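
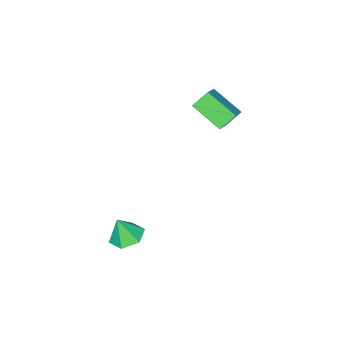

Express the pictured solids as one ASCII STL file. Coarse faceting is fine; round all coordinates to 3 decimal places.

solid 
facet normal -0.732 -0.372 -0.571
outer loop
vertex -3.213 2.089 2.585
vertex -3.776 2.35 3.136
vertex -3.307 3.311 1.91
endloop
endfacet
facet normal 0.678 -0.315 -0.664
outer loop
vertex -2.444 3.75 2.584
vertex -3.213 2.089 2.585
vertex -3.307 3.311 1.91
endloop
endfacet
facet normal -0.732 -0.372 -0.571
outer loop
vertex -3.307 3.311 1.91
vertex -3.776 2.35 3.136
vertex -3.87 3.572 2.461
endloop
endfacet
facet normal -0.067 0.873 -0.483
outer loop
vertex -3.87 3.572 2.461
vertex -2.444 3.75 2.584
vertex -3.307 3.311 1.91
endloop
endfacet
facet normal 0.067 -0.873 0.483
outer loop
vertex -3.213 2.089 2.585
vertex -2.913 2.789 3.81
vertex -3.776 2.35 3.136
endloop
endfacet
facet normal 0.678 -0.315 -0.664
outer loop
vertex -2.35 2.528 3.259
vertex -3.213 2.089 2.585
vertex -2.444 3.75 2.584
endloop
endfacet
facet normal 0.067 -0.873 0.483
outer loop
vertex -2.35 2.528 3.259
vertex -2.913 2.789 3.81
vertex -3.213 2.089 2.585
endloop
endfacet
facet normal -0.678 0.315 0.664
outer loop
vertex -3.776 2.35 3.136
vertex -2.913 2.789 3.81
vertex -3.87 3.572 2.461
endloop
endfacet
facet normal -0.067 0.873 -0.483
outer loop
vertex -3.007 4.011 3.135
vertex -2.444 3.75 2.584
vertex -3.87 3.572 2.461
endloop
endfacet
facet normal -0.678 0.315 0.664
outer loop
vertex -3.87 3.572 2.461
vertex -2.913 2.789 3.81
vertex -3.007 4.011 3.135
endloop
endfacet
facet normal 0.732 0.372 0.571
outer loop
vertex -3.007 4.011 3.135
vertex -2.35 2.528 3.259
vertex -2.444 3.75 2.584
endloop
endfacet
facet normal 0.732 0.372 0.571
outer loop
vertex -2.913 2.789 3.81
vertex -2.35 2.528 3.259
vertex -3.007 4.011 3.135
endloop
endfacet
facet normal -0.215 0.247 -0.945
outer loop
vertex 1.706 2.731 -2.02
vertex 1.079 2.427 -1.957
vertex 1.157 3.104 -1.798
endloop
endfacet
facet normal 0.610 0.573 0.547
outer loop
vertex 1.706 2.731 -2.02
vertex 1.157 3.104 -1.798
vertex 1.301 2.173 -0.983
endloop
endfacet
facet normal -0.216 0.247 -0.945
outer loop
vertex 1.157 3.104 -1.798
vertex 1.079 2.427 -1.957
vertex 0.53 2.8 -1.734
endloop
endfacet
facet normal -0.225 0.622 0.750
outer loop
vertex 1.157 3.104 -1.798
vertex 0.53 2.8 -1.734
vertex 1.301 2.173 -0.983
endloop
endfacet
facet normal -0.216 0.246 -0.945
outer loop
vertex 0.53 2.8 -1.734
vertex 1.079 2.427 -1.957
vertex 0.452 2.122 -1.893
endloop
endfacet
facet normal -0.727 -0.076 0.682
outer loop
vertex 0.53 2.8 -1.734
vertex 0.452 2.122 -1.893
vertex 1.301 2.173 -0.983
endloop
endfacet
facet normal -0.216 0.245 -0.945
outer loop
vertex 0.452 2.122 -1.893
vertex 1.079 2.427 -1.957
vertex 1.001 1.749 -2.115
endloop
endfacet
facet normal -0.392 -0.822 0.412
outer loop
vertex 0.452 2.122 -1.893
vertex 1.001 1.749 -2.115
vertex 1.301 2.173 -0.983
endloop
endfacet
facet normal -0.216 0.245 -0.945
outer loop
vertex 1.001 1.749 -2.115
vertex 1.079 2.427 -1.957
vertex 1.628 2.054 -2.179
endloop
endfacet
facet normal 0.445 -0.871 0.208
outer loop
vertex 1.001 1.749 -2.115
vertex 1.628 2.054 -2.179
vertex 1.301 2.173 -0.983
endloop
endfacet
facet normal -0.215 0.247 -0.945
outer loop
vertex 1.628 2.054 -2.179
vertex 1.079 2.427 -1.957
vertex 1.706 2.731 -2.02
endloop
endfacet
facet normal 0.945 -0.174 0.276
outer loop
vertex 1.628 2.054 -2.179
vertex 1.706 2.731 -2.02
vertex 1.301 2.173 -0.983
endloop
endfacet

endsolid


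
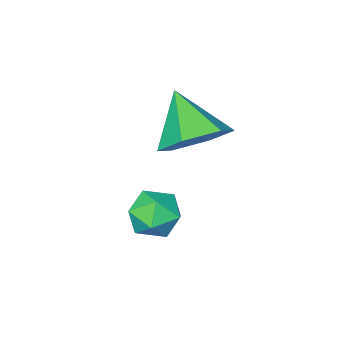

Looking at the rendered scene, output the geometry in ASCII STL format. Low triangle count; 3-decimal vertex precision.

solid 
facet normal 0.102 0.716 -0.691
outer loop
vertex 1.321 4.269 3.95
vertex 0.62 3.858 3.421
vertex 0.397 4.53 4.084
endloop
endfacet
facet normal 0.203 0.228 0.952
outer loop
vertex 1.321 4.269 3.95
vertex 0.397 4.53 4.084
vertex 0.46 2.742 4.499
endloop
endfacet
facet normal 0.103 0.716 -0.691
outer loop
vertex 0.397 4.53 4.084
vertex 0.62 3.858 3.421
vertex -0.305 4.119 3.554
endloop
endfacet
facet normal -0.650 0.150 0.745
outer loop
vertex 0.397 4.53 4.084
vertex -0.305 4.119 3.554
vertex 0.46 2.742 4.499
endloop
endfacet
facet normal 0.102 0.715 -0.691
outer loop
vertex -0.305 4.119 3.554
vertex 0.62 3.858 3.421
vertex -0.082 3.447 2.892
endloop
endfacet
facet normal -0.901 -0.418 0.121
outer loop
vertex -0.305 4.119 3.554
vertex -0.082 3.447 2.892
vertex 0.46 2.742 4.499
endloop
endfacet
facet normal 0.102 0.716 -0.691
outer loop
vertex -0.082 3.447 2.892
vertex 0.62 3.858 3.421
vertex 0.843 3.186 2.758
endloop
endfacet
facet normal -0.299 -0.907 -0.297
outer loop
vertex -0.082 3.447 2.892
vertex 0.843 3.186 2.758
vertex 0.46 2.742 4.499
endloop
endfacet
facet normal 0.102 0.716 -0.691
outer loop
vertex 0.843 3.186 2.758
vertex 0.62 3.858 3.421
vertex 1.544 3.597 3.287
endloop
endfacet
facet normal 0.553 -0.828 -0.090
outer loop
vertex 0.843 3.186 2.758
vertex 1.544 3.597 3.287
vertex 0.46 2.742 4.499
endloop
endfacet
facet normal 0.102 0.716 -0.691
outer loop
vertex 1.544 3.597 3.287
vertex 0.62 3.858 3.421
vertex 1.321 4.269 3.95
endloop
endfacet
facet normal 0.804 -0.261 0.535
outer loop
vertex 1.544 3.597 3.287
vertex 1.321 4.269 3.95
vertex 0.46 2.742 4.499
endloop
endfacet
facet normal -0.863 0.469 0.189
outer loop
vertex 1.099 3.916 0.923
vertex 1.178 3.765 1.66
vertex 1.463 4.405 1.372
endloop
endfacet
facet normal -0.539 0.751 -0.381
outer loop
vertex 1.099 3.916 0.923
vertex 1.463 4.405 1.372
vertex 1.734 4.25 0.682
endloop
endfacet
facet normal -0.450 0.233 -0.862
outer loop
vertex 1.099 3.916 0.923
vertex 1.734 4.25 0.682
vertex 1.617 3.515 0.544
endloop
endfacet
facet normal -0.718 -0.369 -0.591
outer loop
vertex 1.099 3.916 0.923
vertex 1.617 3.515 0.544
vertex 1.273 3.215 1.149
endloop
endfacet
facet normal -0.973 -0.223 0.059
outer loop
vertex 1.099 3.916 0.923
vertex 1.273 3.215 1.149
vertex 1.178 3.765 1.66
endloop
endfacet
facet normal 0.107 0.978 -0.178
outer loop
vertex 1.734 4.25 0.682
vertex 1.463 4.405 1.372
vertex 2.207 4.305 1.271
endloop
endfacet
facet normal -0.417 0.521 0.745
outer loop
vertex 1.463 4.405 1.372
vertex 1.178 3.765 1.66
vertex 1.863 4.005 1.876
endloop
endfacet
facet normal -0.596 -0.599 0.534
outer loop
vertex 1.178 3.765 1.66
vertex 1.273 3.215 1.149
vertex 1.746 3.27 1.738
endloop
endfacet
facet normal -0.183 -0.836 -0.518
outer loop
vertex 1.273 3.215 1.149
vertex 1.617 3.515 0.544
vertex 2.017 3.115 1.048
endloop
endfacet
facet normal 0.253 0.139 -0.957
outer loop
vertex 1.617 3.515 0.544
vertex 1.734 4.25 0.682
vertex 2.302 3.755 0.76
endloop
endfacet
facet normal 0.718 0.369 0.591
outer loop
vertex 2.381 3.604 1.497
vertex 2.207 4.305 1.271
vertex 1.863 4.005 1.876
endloop
endfacet
facet normal 0.450 -0.233 0.862
outer loop
vertex 2.381 3.604 1.497
vertex 1.863 4.005 1.876
vertex 1.746 3.27 1.738
endloop
endfacet
facet normal 0.539 -0.751 0.381
outer loop
vertex 2.381 3.604 1.497
vertex 1.746 3.27 1.738
vertex 2.017 3.115 1.048
endloop
endfacet
facet normal 0.863 -0.469 -0.189
outer loop
vertex 2.381 3.604 1.497
vertex 2.017 3.115 1.048
vertex 2.302 3.755 0.76
endloop
endfacet
facet normal 0.973 0.223 -0.059
outer loop
vertex 2.381 3.604 1.497
vertex 2.302 3.755 0.76
vertex 2.207 4.305 1.271
endloop
endfacet
facet normal 0.183 0.836 0.518
outer loop
vertex 1.863 4.005 1.876
vertex 2.207 4.305 1.271
vertex 1.463 4.405 1.372
endloop
endfacet
facet normal -0.253 -0.139 0.957
outer loop
vertex 1.746 3.27 1.738
vertex 1.863 4.005 1.876
vertex 1.178 3.765 1.66
endloop
endfacet
facet normal -0.107 -0.978 0.178
outer loop
vertex 2.017 3.115 1.048
vertex 1.746 3.27 1.738
vertex 1.273 3.215 1.149
endloop
endfacet
facet normal 0.417 -0.521 -0.745
outer loop
vertex 2.302 3.755 0.76
vertex 2.017 3.115 1.048
vertex 1.617 3.515 0.544
endloop
endfacet
facet normal 0.596 0.599 -0.534
outer loop
vertex 2.207 4.305 1.271
vertex 2.302 3.755 0.76
vertex 1.734 4.25 0.682
endloop
endfacet

endsolid


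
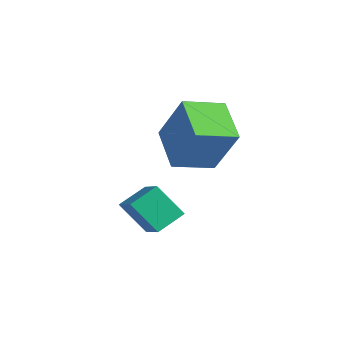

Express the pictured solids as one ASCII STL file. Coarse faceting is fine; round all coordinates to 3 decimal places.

solid 
facet normal -0.503 -0.099 -0.859
outer loop
vertex 0.229 1.026 2.964
vertex 0.577 2.593 2.58
vertex 1.797 0.47 2.11
endloop
endfacet
facet normal -0.210 -0.950 0.232
outer loop
vertex 2.903 0.687 4.0
vertex 0.229 1.026 2.964
vertex 1.797 0.47 2.11
endloop
endfacet
facet normal -0.502 -0.098 -0.859
outer loop
vertex 1.797 0.47 2.11
vertex 0.577 2.593 2.58
vertex 2.145 2.036 1.727
endloop
endfacet
facet normal 0.838 -0.298 -0.456
outer loop
vertex 2.145 2.036 1.727
vertex 2.903 0.687 4.0
vertex 1.797 0.47 2.11
endloop
endfacet
facet normal -0.838 0.298 0.456
outer loop
vertex 0.229 1.026 2.964
vertex 1.683 2.81 4.47
vertex 0.577 2.593 2.58
endloop
endfacet
facet normal -0.211 -0.949 0.233
outer loop
vertex 1.335 1.244 4.853
vertex 0.229 1.026 2.964
vertex 2.903 0.687 4.0
endloop
endfacet
facet normal -0.838 0.298 0.456
outer loop
vertex 1.335 1.244 4.853
vertex 1.683 2.81 4.47
vertex 0.229 1.026 2.964
endloop
endfacet
facet normal 0.211 0.949 -0.232
outer loop
vertex 0.577 2.593 2.58
vertex 1.683 2.81 4.47
vertex 2.145 2.036 1.727
endloop
endfacet
facet normal 0.838 -0.298 -0.456
outer loop
vertex 3.251 2.254 3.616
vertex 2.903 0.687 4.0
vertex 2.145 2.036 1.727
endloop
endfacet
facet normal 0.210 0.950 -0.233
outer loop
vertex 2.145 2.036 1.727
vertex 1.683 2.81 4.47
vertex 3.251 2.254 3.616
endloop
endfacet
facet normal 0.502 0.099 0.859
outer loop
vertex 3.251 2.254 3.616
vertex 1.335 1.244 4.853
vertex 2.903 0.687 4.0
endloop
endfacet
facet normal 0.503 0.098 0.859
outer loop
vertex 1.683 2.81 4.47
vertex 1.335 1.244 4.853
vertex 3.251 2.254 3.616
endloop
endfacet
facet normal -0.523 -0.381 0.762
outer loop
vertex 2.075 -0.31 1.514
vertex 0.856 0.032 0.848
vertex 2.069 -1.391 0.97
endloop
endfacet
facet normal 0.852 -0.239 0.466
outer loop
vertex 2.864 -0.812 -0.188
vertex 2.075 -0.31 1.514
vertex 2.069 -1.391 0.97
endloop
endfacet
facet normal -0.523 -0.380 0.763
outer loop
vertex 2.069 -1.391 0.97
vertex 0.856 0.032 0.848
vertex 0.85 -1.049 0.305
endloop
endfacet
facet normal -0.005 -0.893 -0.450
outer loop
vertex 0.85 -1.049 0.305
vertex 2.864 -0.812 -0.188
vertex 2.069 -1.391 0.97
endloop
endfacet
facet normal 0.005 0.893 0.450
outer loop
vertex 2.075 -0.31 1.514
vertex 1.651 0.611 -0.31
vertex 0.856 0.032 0.848
endloop
endfacet
facet normal 0.852 -0.239 0.465
outer loop
vertex 2.87 0.269 0.355
vertex 2.075 -0.31 1.514
vertex 2.864 -0.812 -0.188
endloop
endfacet
facet normal 0.005 0.893 0.450
outer loop
vertex 2.87 0.269 0.355
vertex 1.651 0.611 -0.31
vertex 2.075 -0.31 1.514
endloop
endfacet
facet normal -0.852 0.239 -0.466
outer loop
vertex 0.856 0.032 0.848
vertex 1.651 0.611 -0.31
vertex 0.85 -1.049 0.305
endloop
endfacet
facet normal -0.005 -0.893 -0.450
outer loop
vertex 1.645 -0.47 -0.854
vertex 2.864 -0.812 -0.188
vertex 0.85 -1.049 0.305
endloop
endfacet
facet normal -0.852 0.239 -0.465
outer loop
vertex 0.85 -1.049 0.305
vertex 1.651 0.611 -0.31
vertex 1.645 -0.47 -0.854
endloop
endfacet
facet normal 0.523 0.380 -0.763
outer loop
vertex 1.645 -0.47 -0.854
vertex 2.87 0.269 0.355
vertex 2.864 -0.812 -0.188
endloop
endfacet
facet normal 0.523 0.381 -0.763
outer loop
vertex 1.651 0.611 -0.31
vertex 2.87 0.269 0.355
vertex 1.645 -0.47 -0.854
endloop
endfacet

endsolid


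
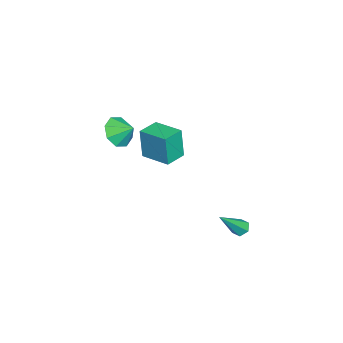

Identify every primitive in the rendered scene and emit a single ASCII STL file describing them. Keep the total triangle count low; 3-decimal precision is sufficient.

solid 
facet normal -0.891 0.454 -0.019
outer loop
vertex -0.812 -0.466 3.432
vertex -0.092 0.953 3.605
vertex -0.699 -0.316 1.733
endloop
endfacet
facet normal -0.451 -0.886 -0.108
outer loop
vertex 0.352 -0.853 1.755
vertex -0.812 -0.466 3.432
vertex -0.699 -0.316 1.733
endloop
endfacet
facet normal -0.891 0.455 -0.019
outer loop
vertex -0.699 -0.316 1.733
vertex -0.092 0.953 3.605
vertex 0.021 1.102 1.905
endloop
endfacet
facet normal 0.065 0.087 -0.994
outer loop
vertex 0.021 1.102 1.905
vertex 0.352 -0.853 1.755
vertex -0.699 -0.316 1.733
endloop
endfacet
facet normal -0.066 -0.088 0.994
outer loop
vertex -0.812 -0.466 3.432
vertex 0.959 0.416 3.627
vertex -0.092 0.953 3.605
endloop
endfacet
facet normal -0.450 -0.887 -0.108
outer loop
vertex 0.239 -1.002 3.455
vertex -0.812 -0.466 3.432
vertex 0.352 -0.853 1.755
endloop
endfacet
facet normal -0.066 -0.087 0.994
outer loop
vertex 0.239 -1.002 3.455
vertex 0.959 0.416 3.627
vertex -0.812 -0.466 3.432
endloop
endfacet
facet normal 0.451 0.886 0.108
outer loop
vertex -0.092 0.953 3.605
vertex 0.959 0.416 3.627
vertex 0.021 1.102 1.905
endloop
endfacet
facet normal 0.066 0.088 -0.994
outer loop
vertex 1.072 0.566 1.928
vertex 0.352 -0.853 1.755
vertex 0.021 1.102 1.905
endloop
endfacet
facet normal 0.450 0.887 0.108
outer loop
vertex 0.021 1.102 1.905
vertex 0.959 0.416 3.627
vertex 1.072 0.566 1.928
endloop
endfacet
facet normal 0.891 -0.454 0.019
outer loop
vertex 1.072 0.566 1.928
vertex 0.239 -1.002 3.455
vertex 0.352 -0.853 1.755
endloop
endfacet
facet normal 0.891 -0.454 0.019
outer loop
vertex 0.959 0.416 3.627
vertex 0.239 -1.002 3.455
vertex 1.072 0.566 1.928
endloop
endfacet
facet normal -0.516 0.416 -0.749
outer loop
vertex 2.833 4.428 -1.212
vertex 2.409 4.372 -0.951
vertex 2.679 4.791 -0.904
endloop
endfacet
facet normal 0.891 0.446 -0.080
outer loop
vertex 2.833 4.428 -1.212
vertex 2.679 4.791 -0.904
vertex 3.431 3.548 0.531
endloop
endfacet
facet normal -0.517 0.417 -0.748
outer loop
vertex 2.679 4.791 -0.904
vertex 2.409 4.372 -0.951
vertex 2.256 4.735 -0.643
endloop
endfacet
facet normal 0.241 0.793 0.560
outer loop
vertex 2.679 4.791 -0.904
vertex 2.256 4.735 -0.643
vertex 3.431 3.548 0.531
endloop
endfacet
facet normal -0.514 0.418 -0.749
outer loop
vertex 2.256 4.735 -0.643
vertex 2.409 4.372 -0.951
vertex 1.986 4.317 -0.691
endloop
endfacet
facet normal -0.541 0.257 0.801
outer loop
vertex 2.256 4.735 -0.643
vertex 1.986 4.317 -0.691
vertex 3.431 3.548 0.531
endloop
endfacet
facet normal -0.515 0.416 -0.750
outer loop
vertex 1.986 4.317 -0.691
vertex 2.409 4.372 -0.951
vertex 2.14 3.954 -0.998
endloop
endfacet
facet normal -0.671 -0.624 0.401
outer loop
vertex 1.986 4.317 -0.691
vertex 2.14 3.954 -0.998
vertex 3.431 3.548 0.531
endloop
endfacet
facet normal -0.517 0.417 -0.748
outer loop
vertex 2.14 3.954 -0.998
vertex 2.409 4.372 -0.951
vertex 2.563 4.01 -1.259
endloop
endfacet
facet normal -0.020 -0.970 -0.241
outer loop
vertex 2.14 3.954 -0.998
vertex 2.563 4.01 -1.259
vertex 3.431 3.548 0.531
endloop
endfacet
facet normal -0.516 0.417 -0.748
outer loop
vertex 2.563 4.01 -1.259
vertex 2.409 4.372 -0.951
vertex 2.833 4.428 -1.212
endloop
endfacet
facet normal 0.760 -0.437 -0.481
outer loop
vertex 2.563 4.01 -1.259
vertex 2.833 4.428 -1.212
vertex 3.431 3.548 0.531
endloop
endfacet
facet normal -0.235 -0.785 -0.573
outer loop
vertex -1.125 -2.554 1.029
vertex -1.965 -2.636 1.486
vertex -1.658 -2.162 0.71
endloop
endfacet
facet normal 0.647 0.744 -0.166
outer loop
vertex -1.125 -2.554 1.029
vertex -1.658 -2.162 0.71
vertex -1.715 -1.804 2.094
endloop
endfacet
facet normal -0.235 -0.785 -0.573
outer loop
vertex -1.658 -2.162 0.71
vertex -1.965 -2.636 1.486
vertex -2.371 -2.048 0.846
endloop
endfacet
facet normal 0.107 0.964 -0.245
outer loop
vertex -1.658 -2.162 0.71
vertex -2.371 -2.048 0.846
vertex -1.715 -1.804 2.094
endloop
endfacet
facet normal -0.235 -0.785 -0.572
outer loop
vertex -2.371 -2.048 0.846
vertex -1.965 -2.636 1.486
vertex -2.846 -2.278 1.357
endloop
endfacet
facet normal -0.405 0.914 0.034
outer loop
vertex -2.371 -2.048 0.846
vertex -2.846 -2.278 1.357
vertex -1.715 -1.804 2.094
endloop
endfacet
facet normal -0.235 -0.785 -0.573
outer loop
vertex -2.846 -2.278 1.357
vertex -1.965 -2.636 1.486
vertex -2.804 -2.719 1.944
endloop
endfacet
facet normal -0.593 0.623 0.510
outer loop
vertex -2.846 -2.278 1.357
vertex -2.804 -2.719 1.944
vertex -1.715 -1.804 2.094
endloop
endfacet
facet normal -0.235 -0.785 -0.573
outer loop
vertex -2.804 -2.719 1.944
vertex -1.965 -2.636 1.486
vertex -2.271 -3.111 2.263
endloop
endfacet
facet normal -0.345 0.263 0.901
outer loop
vertex -2.804 -2.719 1.944
vertex -2.271 -3.111 2.263
vertex -1.715 -1.804 2.094
endloop
endfacet
facet normal -0.236 -0.785 -0.573
outer loop
vertex -2.271 -3.111 2.263
vertex -1.965 -2.636 1.486
vertex -1.558 -3.225 2.126
endloop
endfacet
facet normal 0.195 0.044 0.980
outer loop
vertex -2.271 -3.111 2.263
vertex -1.558 -3.225 2.126
vertex -1.715 -1.804 2.094
endloop
endfacet
facet normal -0.235 -0.785 -0.573
outer loop
vertex -1.558 -3.225 2.126
vertex -1.965 -2.636 1.486
vertex -1.083 -2.994 1.615
endloop
endfacet
facet normal 0.708 0.094 0.700
outer loop
vertex -1.558 -3.225 2.126
vertex -1.083 -2.994 1.615
vertex -1.715 -1.804 2.094
endloop
endfacet
facet normal -0.235 -0.785 -0.573
outer loop
vertex -1.083 -2.994 1.615
vertex -1.965 -2.636 1.486
vertex -1.125 -2.554 1.029
endloop
endfacet
facet normal 0.895 0.385 0.225
outer loop
vertex -1.083 -2.994 1.615
vertex -1.125 -2.554 1.029
vertex -1.715 -1.804 2.094
endloop
endfacet

endsolid


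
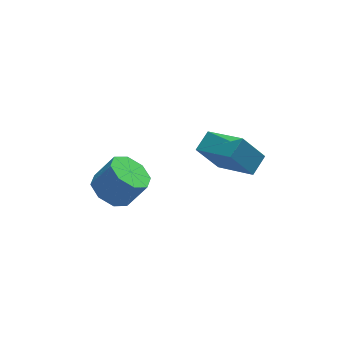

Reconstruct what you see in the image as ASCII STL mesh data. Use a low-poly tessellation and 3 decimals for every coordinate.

solid 
facet normal -0.568 0.079 -0.819
outer loop
vertex -0.813 0.743 -5.207
vertex -1.674 0.78 -4.607
vertex -1.01 1.493 -4.998
endloop
endfacet
facet normal 0.786 0.349 -0.510
outer loop
vertex -0.813 0.743 -5.207
vertex -1.01 1.493 -4.998
vertex 0.055 0.622 -3.953
endloop
endfacet
facet normal 0.786 0.349 -0.510
outer loop
vertex 0.055 0.622 -3.953
vertex -1.01 1.493 -4.998
vertex -0.142 1.372 -3.744
endloop
endfacet
facet normal 0.568 -0.079 0.819
outer loop
vertex 0.055 0.622 -3.953
vertex -0.142 1.372 -3.744
vertex -0.806 0.66 -3.353
endloop
endfacet
facet normal -0.568 0.079 -0.820
outer loop
vertex -1.01 1.493 -4.998
vertex -1.674 0.78 -4.607
vertex -1.596 1.826 -4.56
endloop
endfacet
facet normal 0.383 0.907 -0.177
outer loop
vertex -1.01 1.493 -4.998
vertex -1.596 1.826 -4.56
vertex -0.142 1.372 -3.744
endloop
endfacet
facet normal 0.383 0.906 -0.179
outer loop
vertex -0.142 1.372 -3.744
vertex -1.596 1.826 -4.56
vertex -0.727 1.706 -3.306
endloop
endfacet
facet normal 0.568 -0.080 0.819
outer loop
vertex -0.142 1.372 -3.744
vertex -0.727 1.706 -3.306
vertex -0.806 0.66 -3.353
endloop
endfacet
facet normal -0.568 0.079 -0.820
outer loop
vertex -1.596 1.826 -4.56
vertex -1.674 0.78 -4.607
vertex -2.227 1.547 -4.15
endloop
endfacet
facet normal -0.245 0.934 0.259
outer loop
vertex -1.596 1.826 -4.56
vertex -2.227 1.547 -4.15
vertex -0.727 1.706 -3.306
endloop
endfacet
facet normal -0.245 0.934 0.260
outer loop
vertex -0.727 1.706 -3.306
vertex -2.227 1.547 -4.15
vertex -1.359 1.426 -2.896
endloop
endfacet
facet normal 0.567 -0.080 0.820
outer loop
vertex -0.727 1.706 -3.306
vertex -1.359 1.426 -2.896
vertex -0.806 0.66 -3.353
endloop
endfacet
facet normal -0.568 0.079 -0.820
outer loop
vertex -2.227 1.547 -4.15
vertex -1.674 0.78 -4.607
vertex -2.535 0.818 -4.007
endloop
endfacet
facet normal -0.729 0.415 0.545
outer loop
vertex -2.227 1.547 -4.15
vertex -2.535 0.818 -4.007
vertex -1.359 1.426 -2.896
endloop
endfacet
facet normal -0.729 0.415 0.545
outer loop
vertex -1.359 1.426 -2.896
vertex -2.535 0.818 -4.007
vertex -1.667 0.697 -2.753
endloop
endfacet
facet normal 0.568 -0.079 0.819
outer loop
vertex -1.359 1.426 -2.896
vertex -1.667 0.697 -2.753
vertex -0.806 0.66 -3.353
endloop
endfacet
facet normal -0.568 0.079 -0.819
outer loop
vertex -2.535 0.818 -4.007
vertex -1.674 0.78 -4.607
vertex -2.338 0.068 -4.216
endloop
endfacet
facet normal -0.786 -0.349 0.510
outer loop
vertex -2.535 0.818 -4.007
vertex -2.338 0.068 -4.216
vertex -1.667 0.697 -2.753
endloop
endfacet
facet normal -0.786 -0.349 0.510
outer loop
vertex -1.667 0.697 -2.753
vertex -2.338 0.068 -4.216
vertex -1.47 -0.053 -2.962
endloop
endfacet
facet normal 0.568 -0.079 0.819
outer loop
vertex -1.667 0.697 -2.753
vertex -1.47 -0.053 -2.962
vertex -0.806 0.66 -3.353
endloop
endfacet
facet normal -0.568 0.080 -0.819
outer loop
vertex -2.338 0.068 -4.216
vertex -1.674 0.78 -4.607
vertex -1.753 -0.266 -4.654
endloop
endfacet
facet normal -0.384 -0.906 0.178
outer loop
vertex -2.338 0.068 -4.216
vertex -1.753 -0.266 -4.654
vertex -1.47 -0.053 -2.962
endloop
endfacet
facet normal -0.382 -0.907 0.178
outer loop
vertex -1.47 -0.053 -2.962
vertex -1.753 -0.266 -4.654
vertex -0.884 -0.386 -3.4
endloop
endfacet
facet normal 0.568 -0.079 0.820
outer loop
vertex -1.47 -0.053 -2.962
vertex -0.884 -0.386 -3.4
vertex -0.806 0.66 -3.353
endloop
endfacet
facet normal -0.567 0.080 -0.820
outer loop
vertex -1.753 -0.266 -4.654
vertex -1.674 0.78 -4.607
vertex -1.121 0.014 -5.064
endloop
endfacet
facet normal 0.245 -0.934 -0.259
outer loop
vertex -1.753 -0.266 -4.654
vertex -1.121 0.014 -5.064
vertex -0.884 -0.386 -3.4
endloop
endfacet
facet normal 0.245 -0.934 -0.259
outer loop
vertex -0.884 -0.386 -3.4
vertex -1.121 0.014 -5.064
vertex -0.253 -0.107 -3.81
endloop
endfacet
facet normal 0.568 -0.079 0.820
outer loop
vertex -0.884 -0.386 -3.4
vertex -0.253 -0.107 -3.81
vertex -0.806 0.66 -3.353
endloop
endfacet
facet normal -0.568 0.079 -0.819
outer loop
vertex -1.121 0.014 -5.064
vertex -1.674 0.78 -4.607
vertex -0.813 0.743 -5.207
endloop
endfacet
facet normal 0.729 -0.415 -0.545
outer loop
vertex -1.121 0.014 -5.064
vertex -0.813 0.743 -5.207
vertex -0.253 -0.107 -3.81
endloop
endfacet
facet normal 0.729 -0.415 -0.545
outer loop
vertex -0.253 -0.107 -3.81
vertex -0.813 0.743 -5.207
vertex 0.055 0.622 -3.953
endloop
endfacet
facet normal 0.568 -0.079 0.820
outer loop
vertex -0.253 -0.107 -3.81
vertex 0.055 0.622 -3.953
vertex -0.806 0.66 -3.353
endloop
endfacet
facet normal -0.574 0.028 0.818
outer loop
vertex 2.895 -1.862 -0.689
vertex 3.586 -1.172 -0.228
vertex 1.817 -0.24 -1.502
endloop
endfacet
facet normal -0.639 -0.639 -0.427
outer loop
vertex 2.794 -0.288 -2.892
vertex 2.895 -1.862 -0.689
vertex 1.817 -0.24 -1.502
endloop
endfacet
facet normal -0.575 0.028 0.818
outer loop
vertex 1.817 -0.24 -1.502
vertex 3.586 -1.172 -0.228
vertex 2.508 0.45 -1.04
endloop
endfacet
facet normal -0.510 0.769 -0.385
outer loop
vertex 2.508 0.45 -1.04
vertex 2.794 -0.288 -2.892
vertex 1.817 -0.24 -1.502
endloop
endfacet
facet normal 0.510 -0.769 0.385
outer loop
vertex 2.895 -1.862 -0.689
vertex 4.563 -1.22 -1.618
vertex 3.586 -1.172 -0.228
endloop
endfacet
facet normal -0.640 -0.639 -0.427
outer loop
vertex 3.872 -1.91 -2.08
vertex 2.895 -1.862 -0.689
vertex 2.794 -0.288 -2.892
endloop
endfacet
facet normal 0.510 -0.769 0.385
outer loop
vertex 3.872 -1.91 -2.08
vertex 4.563 -1.22 -1.618
vertex 2.895 -1.862 -0.689
endloop
endfacet
facet normal 0.640 0.639 0.427
outer loop
vertex 3.586 -1.172 -0.228
vertex 4.563 -1.22 -1.618
vertex 2.508 0.45 -1.04
endloop
endfacet
facet normal -0.511 0.769 -0.385
outer loop
vertex 3.485 0.402 -2.431
vertex 2.794 -0.288 -2.892
vertex 2.508 0.45 -1.04
endloop
endfacet
facet normal 0.640 0.639 0.427
outer loop
vertex 2.508 0.45 -1.04
vertex 4.563 -1.22 -1.618
vertex 3.485 0.402 -2.431
endloop
endfacet
facet normal 0.574 -0.028 -0.818
outer loop
vertex 3.485 0.402 -2.431
vertex 3.872 -1.91 -2.08
vertex 2.794 -0.288 -2.892
endloop
endfacet
facet normal 0.575 -0.028 -0.818
outer loop
vertex 4.563 -1.22 -1.618
vertex 3.872 -1.91 -2.08
vertex 3.485 0.402 -2.431
endloop
endfacet

endsolid


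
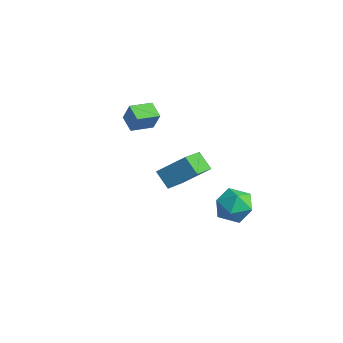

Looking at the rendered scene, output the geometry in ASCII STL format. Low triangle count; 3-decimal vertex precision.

solid 
facet normal -0.513 -0.580 -0.633
outer loop
vertex 3.463 -4.062 0.595
vertex 2.688 -4.144 1.298
vertex 2.766 -2.773 -0.022
endloop
endfacet
facet normal 0.738 0.078 -0.670
outer loop
vertex 3.612 -1.816 1.022
vertex 3.463 -4.062 0.595
vertex 2.766 -2.773 -0.022
endloop
endfacet
facet normal -0.513 -0.580 -0.633
outer loop
vertex 2.766 -2.773 -0.022
vertex 2.688 -4.144 1.298
vertex 1.991 -2.855 0.681
endloop
endfacet
facet normal -0.438 0.811 -0.388
outer loop
vertex 1.991 -2.855 0.681
vertex 3.612 -1.816 1.022
vertex 2.766 -2.773 -0.022
endloop
endfacet
facet normal 0.438 -0.811 0.388
outer loop
vertex 3.463 -4.062 0.595
vertex 3.534 -3.187 2.342
vertex 2.688 -4.144 1.298
endloop
endfacet
facet normal 0.738 0.078 -0.670
outer loop
vertex 4.309 -3.105 1.639
vertex 3.463 -4.062 0.595
vertex 3.612 -1.816 1.022
endloop
endfacet
facet normal 0.438 -0.811 0.388
outer loop
vertex 4.309 -3.105 1.639
vertex 3.534 -3.187 2.342
vertex 3.463 -4.062 0.595
endloop
endfacet
facet normal -0.738 -0.078 0.670
outer loop
vertex 2.688 -4.144 1.298
vertex 3.534 -3.187 2.342
vertex 1.991 -2.855 0.681
endloop
endfacet
facet normal -0.438 0.811 -0.388
outer loop
vertex 2.837 -1.898 1.725
vertex 3.612 -1.816 1.022
vertex 1.991 -2.855 0.681
endloop
endfacet
facet normal -0.738 -0.078 0.670
outer loop
vertex 1.991 -2.855 0.681
vertex 3.534 -3.187 2.342
vertex 2.837 -1.898 1.725
endloop
endfacet
facet normal 0.513 0.580 0.633
outer loop
vertex 2.837 -1.898 1.725
vertex 4.309 -3.105 1.639
vertex 3.612 -1.816 1.022
endloop
endfacet
facet normal 0.513 0.580 0.633
outer loop
vertex 3.534 -3.187 2.342
vertex 4.309 -3.105 1.639
vertex 2.837 -1.898 1.725
endloop
endfacet
facet normal -0.951 0.261 0.163
outer loop
vertex 1.803 1.124 -3.375
vertex 1.527 0.11 -3.364
vertex 1.811 0.587 -2.471
endloop
endfacet
facet normal -0.504 0.740 0.444
outer loop
vertex 1.803 1.124 -3.375
vertex 1.811 0.587 -2.471
vertex 2.594 1.254 -2.694
endloop
endfacet
facet normal -0.093 0.992 -0.082
outer loop
vertex 1.803 1.124 -3.375
vertex 2.594 1.254 -2.694
vertex 2.793 1.188 -3.724
endloop
endfacet
facet normal -0.285 0.668 -0.687
outer loop
vertex 1.803 1.124 -3.375
vertex 2.793 1.188 -3.724
vertex 2.134 0.481 -4.138
endloop
endfacet
facet normal -0.816 0.216 -0.536
outer loop
vertex 1.803 1.124 -3.375
vertex 2.134 0.481 -4.138
vertex 1.527 0.11 -3.364
endloop
endfacet
facet normal -0.083 0.402 0.912
outer loop
vertex 2.594 1.254 -2.694
vertex 1.811 0.587 -2.471
vertex 2.806 0.319 -2.262
endloop
endfacet
facet normal -0.807 -0.374 0.457
outer loop
vertex 1.811 0.587 -2.471
vertex 1.527 0.11 -3.364
vertex 2.147 -0.388 -2.676
endloop
endfacet
facet normal -0.588 -0.445 -0.675
outer loop
vertex 1.527 0.11 -3.364
vertex 2.134 0.481 -4.138
vertex 2.346 -0.454 -3.706
endloop
endfacet
facet normal 0.270 0.286 -0.919
outer loop
vertex 2.134 0.481 -4.138
vertex 2.793 1.188 -3.724
vertex 3.129 0.213 -3.929
endloop
endfacet
facet normal 0.583 0.810 0.061
outer loop
vertex 2.793 1.188 -3.724
vertex 2.594 1.254 -2.694
vertex 3.413 0.69 -3.036
endloop
endfacet
facet normal 0.285 -0.668 0.687
outer loop
vertex 3.137 -0.324 -3.025
vertex 2.806 0.319 -2.262
vertex 2.147 -0.388 -2.676
endloop
endfacet
facet normal 0.093 -0.992 0.082
outer loop
vertex 3.137 -0.324 -3.025
vertex 2.147 -0.388 -2.676
vertex 2.346 -0.454 -3.706
endloop
endfacet
facet normal 0.504 -0.740 -0.444
outer loop
vertex 3.137 -0.324 -3.025
vertex 2.346 -0.454 -3.706
vertex 3.129 0.213 -3.929
endloop
endfacet
facet normal 0.951 -0.261 -0.163
outer loop
vertex 3.137 -0.324 -3.025
vertex 3.129 0.213 -3.929
vertex 3.413 0.69 -3.036
endloop
endfacet
facet normal 0.816 -0.216 0.536
outer loop
vertex 3.137 -0.324 -3.025
vertex 3.413 0.69 -3.036
vertex 2.806 0.319 -2.262
endloop
endfacet
facet normal -0.270 -0.286 0.919
outer loop
vertex 2.147 -0.388 -2.676
vertex 2.806 0.319 -2.262
vertex 1.811 0.587 -2.471
endloop
endfacet
facet normal -0.583 -0.810 -0.061
outer loop
vertex 2.346 -0.454 -3.706
vertex 2.147 -0.388 -2.676
vertex 1.527 0.11 -3.364
endloop
endfacet
facet normal 0.083 -0.402 -0.912
outer loop
vertex 3.129 0.213 -3.929
vertex 2.346 -0.454 -3.706
vertex 2.134 0.481 -4.138
endloop
endfacet
facet normal 0.807 0.374 -0.457
outer loop
vertex 3.413 0.69 -3.036
vertex 3.129 0.213 -3.929
vertex 2.793 1.188 -3.724
endloop
endfacet
facet normal 0.588 0.445 0.675
outer loop
vertex 2.806 0.319 -2.262
vertex 3.413 0.69 -3.036
vertex 2.594 1.254 -2.694
endloop
endfacet
facet normal -0.908 0.173 0.380
outer loop
vertex -2.949 -1.659 1.495
vertex -2.791 -0.47 1.33
vertex -3.39 -1.741 0.479
endloop
endfacet
facet normal -0.131 -0.982 0.136
outer loop
vertex -2.509 -1.91 0.11
vertex -2.949 -1.659 1.495
vertex -3.39 -1.741 0.479
endloop
endfacet
facet normal -0.908 0.174 0.380
outer loop
vertex -3.39 -1.741 0.479
vertex -2.791 -0.47 1.33
vertex -3.232 -0.553 0.314
endloop
endfacet
facet normal -0.397 -0.074 -0.915
outer loop
vertex -3.232 -0.553 0.314
vertex -2.509 -1.91 0.11
vertex -3.39 -1.741 0.479
endloop
endfacet
facet normal 0.397 0.074 0.915
outer loop
vertex -2.949 -1.659 1.495
vertex -1.91 -0.639 0.961
vertex -2.791 -0.47 1.33
endloop
endfacet
facet normal -0.130 -0.982 0.137
outer loop
vertex -2.068 -1.827 1.126
vertex -2.949 -1.659 1.495
vertex -2.509 -1.91 0.11
endloop
endfacet
facet normal 0.397 0.074 0.915
outer loop
vertex -2.068 -1.827 1.126
vertex -1.91 -0.639 0.961
vertex -2.949 -1.659 1.495
endloop
endfacet
facet normal 0.131 0.982 -0.137
outer loop
vertex -2.791 -0.47 1.33
vertex -1.91 -0.639 0.961
vertex -3.232 -0.553 0.314
endloop
endfacet
facet normal -0.397 -0.074 -0.915
outer loop
vertex -2.351 -0.721 -0.055
vertex -2.509 -1.91 0.11
vertex -3.232 -0.553 0.314
endloop
endfacet
facet normal 0.130 0.982 -0.136
outer loop
vertex -3.232 -0.553 0.314
vertex -1.91 -0.639 0.961
vertex -2.351 -0.721 -0.055
endloop
endfacet
facet normal 0.909 -0.173 -0.380
outer loop
vertex -2.351 -0.721 -0.055
vertex -2.068 -1.827 1.126
vertex -2.509 -1.91 0.11
endloop
endfacet
facet normal 0.908 -0.174 -0.380
outer loop
vertex -1.91 -0.639 0.961
vertex -2.068 -1.827 1.126
vertex -2.351 -0.721 -0.055
endloop
endfacet

endsolid


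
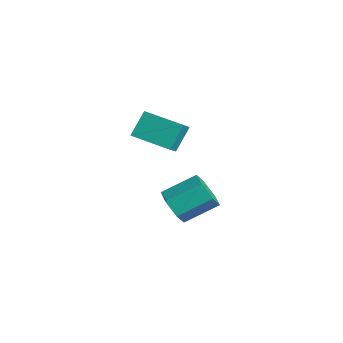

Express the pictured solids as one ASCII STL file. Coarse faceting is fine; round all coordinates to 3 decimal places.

solid 
facet normal -0.182 -0.849 -0.496
outer loop
vertex 2.88 1.153 -3.203
vertex 2.373 0.893 -2.573
vertex 2.052 1.34 -3.22
endloop
endfacet
facet normal 0.126 0.481 -0.868
outer loop
vertex 2.88 1.153 -3.203
vertex 2.052 1.34 -3.22
vertex 3.175 2.528 -2.398
endloop
endfacet
facet normal 0.126 0.481 -0.868
outer loop
vertex 3.175 2.528 -2.398
vertex 2.052 1.34 -3.22
vertex 2.346 2.715 -2.415
endloop
endfacet
facet normal 0.181 0.849 0.497
outer loop
vertex 3.175 2.528 -2.398
vertex 2.346 2.715 -2.415
vertex 2.667 2.267 -1.767
endloop
endfacet
facet normal -0.181 -0.849 -0.497
outer loop
vertex 2.052 1.34 -3.22
vertex 2.373 0.893 -2.573
vertex 1.544 1.08 -2.59
endloop
endfacet
facet normal -0.781 0.431 -0.452
outer loop
vertex 2.052 1.34 -3.22
vertex 1.544 1.08 -2.59
vertex 2.346 2.715 -2.415
endloop
endfacet
facet normal -0.781 0.431 -0.451
outer loop
vertex 2.346 2.715 -2.415
vertex 1.544 1.08 -2.59
vertex 1.838 2.455 -1.784
endloop
endfacet
facet normal 0.182 0.849 0.496
outer loop
vertex 2.346 2.715 -2.415
vertex 1.838 2.455 -1.784
vertex 2.667 2.267 -1.767
endloop
endfacet
facet normal -0.181 -0.849 -0.497
outer loop
vertex 1.544 1.08 -2.59
vertex 2.373 0.893 -2.573
vertex 1.865 0.632 -1.942
endloop
endfacet
facet normal -0.908 -0.049 0.416
outer loop
vertex 1.544 1.08 -2.59
vertex 1.865 0.632 -1.942
vertex 1.838 2.455 -1.784
endloop
endfacet
facet normal -0.907 -0.050 0.417
outer loop
vertex 1.838 2.455 -1.784
vertex 1.865 0.632 -1.942
vertex 2.16 2.007 -1.137
endloop
endfacet
facet normal 0.182 0.848 0.497
outer loop
vertex 1.838 2.455 -1.784
vertex 2.16 2.007 -1.137
vertex 2.667 2.267 -1.767
endloop
endfacet
facet normal -0.181 -0.849 -0.497
outer loop
vertex 1.865 0.632 -1.942
vertex 2.373 0.893 -2.573
vertex 2.694 0.445 -1.925
endloop
endfacet
facet normal -0.126 -0.481 0.868
outer loop
vertex 1.865 0.632 -1.942
vertex 2.694 0.445 -1.925
vertex 2.16 2.007 -1.137
endloop
endfacet
facet normal -0.126 -0.481 0.868
outer loop
vertex 2.16 2.007 -1.137
vertex 2.694 0.445 -1.925
vertex 2.988 1.82 -1.12
endloop
endfacet
facet normal 0.182 0.849 0.496
outer loop
vertex 2.16 2.007 -1.137
vertex 2.988 1.82 -1.12
vertex 2.667 2.267 -1.767
endloop
endfacet
facet normal -0.182 -0.849 -0.496
outer loop
vertex 2.694 0.445 -1.925
vertex 2.373 0.893 -2.573
vertex 3.202 0.705 -2.556
endloop
endfacet
facet normal 0.781 -0.431 0.451
outer loop
vertex 2.694 0.445 -1.925
vertex 3.202 0.705 -2.556
vertex 2.988 1.82 -1.12
endloop
endfacet
facet normal 0.781 -0.432 0.452
outer loop
vertex 2.988 1.82 -1.12
vertex 3.202 0.705 -2.556
vertex 3.496 2.08 -1.75
endloop
endfacet
facet normal 0.181 0.849 0.497
outer loop
vertex 2.988 1.82 -1.12
vertex 3.496 2.08 -1.75
vertex 2.667 2.267 -1.767
endloop
endfacet
facet normal -0.182 -0.848 -0.497
outer loop
vertex 3.202 0.705 -2.556
vertex 2.373 0.893 -2.573
vertex 2.88 1.153 -3.203
endloop
endfacet
facet normal 0.908 0.050 -0.417
outer loop
vertex 3.202 0.705 -2.556
vertex 2.88 1.153 -3.203
vertex 3.496 2.08 -1.75
endloop
endfacet
facet normal 0.908 0.049 -0.416
outer loop
vertex 3.496 2.08 -1.75
vertex 2.88 1.153 -3.203
vertex 3.175 2.528 -2.398
endloop
endfacet
facet normal 0.181 0.849 0.497
outer loop
vertex 3.496 2.08 -1.75
vertex 3.175 2.528 -2.398
vertex 2.667 2.267 -1.767
endloop
endfacet
facet normal -0.739 -0.637 0.221
outer loop
vertex 2.883 -1.028 2.145
vertex 2.59 -0.344 3.136
vertex 2.303 -0.533 1.631
endloop
endfacet
facet normal 0.237 -0.552 -0.799
outer loop
vertex 3.53 0.524 1.264
vertex 2.883 -1.028 2.145
vertex 2.303 -0.533 1.631
endloop
endfacet
facet normal -0.740 -0.636 0.221
outer loop
vertex 2.303 -0.533 1.631
vertex 2.59 -0.344 3.136
vertex 2.01 0.152 2.622
endloop
endfacet
facet normal -0.631 0.538 -0.559
outer loop
vertex 2.01 0.152 2.622
vertex 3.53 0.524 1.264
vertex 2.303 -0.533 1.631
endloop
endfacet
facet normal 0.631 -0.539 0.558
outer loop
vertex 2.883 -1.028 2.145
vertex 3.817 0.713 2.769
vertex 2.59 -0.344 3.136
endloop
endfacet
facet normal 0.236 -0.552 -0.799
outer loop
vertex 4.11 0.028 1.778
vertex 2.883 -1.028 2.145
vertex 3.53 0.524 1.264
endloop
endfacet
facet normal 0.631 -0.539 0.559
outer loop
vertex 4.11 0.028 1.778
vertex 3.817 0.713 2.769
vertex 2.883 -1.028 2.145
endloop
endfacet
facet normal -0.236 0.552 0.800
outer loop
vertex 2.59 -0.344 3.136
vertex 3.817 0.713 2.769
vertex 2.01 0.152 2.622
endloop
endfacet
facet normal -0.631 0.539 -0.558
outer loop
vertex 3.237 1.208 2.255
vertex 3.53 0.524 1.264
vertex 2.01 0.152 2.622
endloop
endfacet
facet normal -0.237 0.553 0.799
outer loop
vertex 2.01 0.152 2.622
vertex 3.817 0.713 2.769
vertex 3.237 1.208 2.255
endloop
endfacet
facet normal 0.739 0.636 -0.220
outer loop
vertex 3.237 1.208 2.255
vertex 4.11 0.028 1.778
vertex 3.53 0.524 1.264
endloop
endfacet
facet normal 0.739 0.636 -0.221
outer loop
vertex 3.817 0.713 2.769
vertex 4.11 0.028 1.778
vertex 3.237 1.208 2.255
endloop
endfacet

endsolid


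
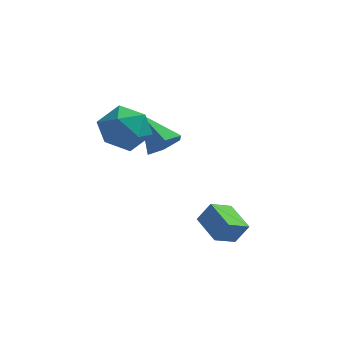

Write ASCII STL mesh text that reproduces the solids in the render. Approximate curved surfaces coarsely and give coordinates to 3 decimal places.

solid 
facet normal 0.135 -0.051 0.990
outer loop
vertex -1.648 -0.253 0.227
vertex -1.435 -1.408 0.138
vertex -0.548 -0.638 0.057
endloop
endfacet
facet normal 0.321 0.590 0.741
outer loop
vertex -1.648 -0.253 0.227
vertex -0.548 -0.638 0.057
vertex -0.938 0.307 -0.527
endloop
endfacet
facet normal -0.248 0.875 0.416
outer loop
vertex -1.648 -0.253 0.227
vertex -0.938 0.307 -0.527
vertex -2.066 0.121 -0.808
endloop
endfacet
facet normal -0.786 0.408 0.465
outer loop
vertex -1.648 -0.253 0.227
vertex -2.066 0.121 -0.808
vertex -2.374 -0.939 -0.397
endloop
endfacet
facet normal -0.549 -0.164 0.819
outer loop
vertex -1.648 -0.253 0.227
vertex -2.374 -0.939 -0.397
vertex -1.435 -1.408 0.138
endloop
endfacet
facet normal 0.830 0.498 0.251
outer loop
vertex -0.938 0.307 -0.527
vertex -0.548 -0.638 0.057
vertex -0.286 -0.501 -1.083
endloop
endfacet
facet normal 0.530 -0.542 0.652
outer loop
vertex -0.548 -0.638 0.057
vertex -1.435 -1.408 0.138
vertex -0.594 -1.561 -0.672
endloop
endfacet
facet normal -0.577 -0.725 0.377
outer loop
vertex -1.435 -1.408 0.138
vertex -2.374 -0.939 -0.397
vertex -1.722 -1.747 -0.953
endloop
endfacet
facet normal -0.959 0.203 -0.196
outer loop
vertex -2.374 -0.939 -0.397
vertex -2.066 0.121 -0.808
vertex -2.112 -0.802 -1.537
endloop
endfacet
facet normal -0.090 0.958 -0.274
outer loop
vertex -2.066 0.121 -0.808
vertex -0.938 0.307 -0.527
vertex -1.225 -0.032 -1.618
endloop
endfacet
facet normal 0.786 -0.408 -0.465
outer loop
vertex -1.012 -1.187 -1.707
vertex -0.286 -0.501 -1.083
vertex -0.594 -1.561 -0.672
endloop
endfacet
facet normal 0.248 -0.875 -0.416
outer loop
vertex -1.012 -1.187 -1.707
vertex -0.594 -1.561 -0.672
vertex -1.722 -1.747 -0.953
endloop
endfacet
facet normal -0.321 -0.590 -0.741
outer loop
vertex -1.012 -1.187 -1.707
vertex -1.722 -1.747 -0.953
vertex -2.112 -0.802 -1.537
endloop
endfacet
facet normal -0.135 0.051 -0.990
outer loop
vertex -1.012 -1.187 -1.707
vertex -2.112 -0.802 -1.537
vertex -1.225 -0.032 -1.618
endloop
endfacet
facet normal 0.549 0.164 -0.819
outer loop
vertex -1.012 -1.187 -1.707
vertex -1.225 -0.032 -1.618
vertex -0.286 -0.501 -1.083
endloop
endfacet
facet normal 0.959 -0.203 0.196
outer loop
vertex -0.594 -1.561 -0.672
vertex -0.286 -0.501 -1.083
vertex -0.548 -0.638 0.057
endloop
endfacet
facet normal 0.090 -0.958 0.274
outer loop
vertex -1.722 -1.747 -0.953
vertex -0.594 -1.561 -0.672
vertex -1.435 -1.408 0.138
endloop
endfacet
facet normal -0.830 -0.498 -0.251
outer loop
vertex -2.112 -0.802 -1.537
vertex -1.722 -1.747 -0.953
vertex -2.374 -0.939 -0.397
endloop
endfacet
facet normal -0.530 0.542 -0.652
outer loop
vertex -1.225 -0.032 -1.618
vertex -2.112 -0.802 -1.537
vertex -2.066 0.121 -0.808
endloop
endfacet
facet normal 0.577 0.725 -0.377
outer loop
vertex -0.286 -0.501 -1.083
vertex -1.225 -0.032 -1.618
vertex -0.938 0.307 -0.527
endloop
endfacet
facet normal 0.627 -0.467 -0.624
outer loop
vertex 0.397 1.32 -2.323
vertex -0.08 0.618 -2.277
vertex -0.239 1.202 -2.874
endloop
endfacet
facet normal -0.031 0.984 -0.175
outer loop
vertex 0.397 1.32 -2.323
vertex -0.239 1.202 -2.874
vertex -1.24 1.482 -1.123
endloop
endfacet
facet normal 0.627 -0.467 -0.624
outer loop
vertex -0.239 1.202 -2.874
vertex -0.08 0.618 -2.277
vertex -0.716 0.5 -2.828
endloop
endfacet
facet normal -0.734 0.466 -0.494
outer loop
vertex -0.239 1.202 -2.874
vertex -0.716 0.5 -2.828
vertex -1.24 1.482 -1.123
endloop
endfacet
facet normal 0.627 -0.467 -0.624
outer loop
vertex -0.716 0.5 -2.828
vertex -0.08 0.618 -2.277
vertex -0.557 -0.084 -2.231
endloop
endfacet
facet normal -0.934 -0.345 -0.089
outer loop
vertex -0.716 0.5 -2.828
vertex -0.557 -0.084 -2.231
vertex -1.24 1.482 -1.123
endloop
endfacet
facet normal 0.627 -0.467 -0.624
outer loop
vertex -0.557 -0.084 -2.231
vertex -0.08 0.618 -2.277
vertex 0.079 0.034 -1.68
endloop
endfacet
facet normal -0.433 -0.639 0.636
outer loop
vertex -0.557 -0.084 -2.231
vertex 0.079 0.034 -1.68
vertex -1.24 1.482 -1.123
endloop
endfacet
facet normal 0.627 -0.467 -0.623
outer loop
vertex 0.079 0.034 -1.68
vertex -0.08 0.618 -2.277
vertex 0.556 0.737 -1.726
endloop
endfacet
facet normal 0.270 -0.121 0.955
outer loop
vertex 0.079 0.034 -1.68
vertex 0.556 0.737 -1.726
vertex -1.24 1.482 -1.123
endloop
endfacet
facet normal 0.627 -0.467 -0.623
outer loop
vertex 0.556 0.737 -1.726
vertex -0.08 0.618 -2.277
vertex 0.397 1.32 -2.323
endloop
endfacet
facet normal 0.471 0.691 0.549
outer loop
vertex 0.556 0.737 -1.726
vertex 0.397 1.32 -2.323
vertex -1.24 1.482 -1.123
endloop
endfacet
facet normal -0.625 0.727 0.284
outer loop
vertex 2.478 -3.065 -3.06
vertex 3.118 -2.326 -3.542
vertex 1.979 -3.171 -3.886
endloop
endfacet
facet normal -0.587 -0.678 0.442
outer loop
vertex 2.842 -4.174 -4.278
vertex 2.478 -3.065 -3.06
vertex 1.979 -3.171 -3.886
endloop
endfacet
facet normal -0.625 0.727 0.284
outer loop
vertex 1.979 -3.171 -3.886
vertex 3.118 -2.326 -3.542
vertex 2.619 -2.432 -4.368
endloop
endfacet
facet normal -0.514 -0.110 -0.851
outer loop
vertex 2.619 -2.432 -4.368
vertex 2.842 -4.174 -4.278
vertex 1.979 -3.171 -3.886
endloop
endfacet
facet normal 0.514 0.110 0.851
outer loop
vertex 2.478 -3.065 -3.06
vertex 3.981 -3.329 -3.934
vertex 3.118 -2.326 -3.542
endloop
endfacet
facet normal -0.587 -0.678 0.442
outer loop
vertex 3.341 -4.068 -3.452
vertex 2.478 -3.065 -3.06
vertex 2.842 -4.174 -4.278
endloop
endfacet
facet normal 0.514 0.110 0.851
outer loop
vertex 3.341 -4.068 -3.452
vertex 3.981 -3.329 -3.934
vertex 2.478 -3.065 -3.06
endloop
endfacet
facet normal 0.587 0.678 -0.442
outer loop
vertex 3.118 -2.326 -3.542
vertex 3.981 -3.329 -3.934
vertex 2.619 -2.432 -4.368
endloop
endfacet
facet normal -0.514 -0.110 -0.851
outer loop
vertex 3.482 -3.435 -4.76
vertex 2.842 -4.174 -4.278
vertex 2.619 -2.432 -4.368
endloop
endfacet
facet normal 0.587 0.678 -0.442
outer loop
vertex 2.619 -2.432 -4.368
vertex 3.981 -3.329 -3.934
vertex 3.482 -3.435 -4.76
endloop
endfacet
facet normal 0.625 -0.727 -0.284
outer loop
vertex 3.482 -3.435 -4.76
vertex 3.341 -4.068 -3.452
vertex 2.842 -4.174 -4.278
endloop
endfacet
facet normal 0.625 -0.727 -0.284
outer loop
vertex 3.981 -3.329 -3.934
vertex 3.341 -4.068 -3.452
vertex 3.482 -3.435 -4.76
endloop
endfacet

endsolid


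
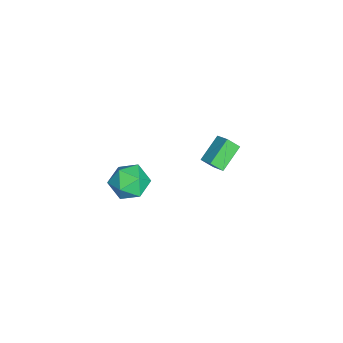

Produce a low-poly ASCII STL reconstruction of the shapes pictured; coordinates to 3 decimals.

solid 
facet normal -0.738 0.432 0.519
outer loop
vertex -3.414 0.384 -0.399
vertex -3.475 1.006 -1.003
vertex -4.092 -0.171 -0.901
endloop
endfacet
facet normal 0.071 -0.715 0.695
outer loop
vertex -2.905 -0.866 -1.737
vertex -3.414 0.384 -0.399
vertex -4.092 -0.171 -0.901
endloop
endfacet
facet normal -0.737 0.432 0.520
outer loop
vertex -4.092 -0.171 -0.901
vertex -3.475 1.006 -1.003
vertex -4.153 0.452 -1.505
endloop
endfacet
facet normal -0.672 -0.548 -0.498
outer loop
vertex -4.153 0.452 -1.505
vertex -2.905 -0.866 -1.737
vertex -4.092 -0.171 -0.901
endloop
endfacet
facet normal 0.672 0.549 0.497
outer loop
vertex -3.414 0.384 -0.399
vertex -2.288 0.311 -1.839
vertex -3.475 1.006 -1.003
endloop
endfacet
facet normal 0.070 -0.716 0.695
outer loop
vertex -2.227 -0.312 -1.235
vertex -3.414 0.384 -0.399
vertex -2.905 -0.866 -1.737
endloop
endfacet
facet normal 0.672 0.548 0.498
outer loop
vertex -2.227 -0.312 -1.235
vertex -2.288 0.311 -1.839
vertex -3.414 0.384 -0.399
endloop
endfacet
facet normal -0.070 0.716 -0.695
outer loop
vertex -3.475 1.006 -1.003
vertex -2.288 0.311 -1.839
vertex -4.153 0.452 -1.505
endloop
endfacet
facet normal -0.672 -0.549 -0.497
outer loop
vertex -2.966 -0.244 -2.341
vertex -2.905 -0.866 -1.737
vertex -4.153 0.452 -1.505
endloop
endfacet
facet normal -0.070 0.715 -0.695
outer loop
vertex -4.153 0.452 -1.505
vertex -2.288 0.311 -1.839
vertex -2.966 -0.244 -2.341
endloop
endfacet
facet normal 0.737 -0.432 -0.519
outer loop
vertex -2.966 -0.244 -2.341
vertex -2.227 -0.312 -1.235
vertex -2.905 -0.866 -1.737
endloop
endfacet
facet normal 0.738 -0.431 -0.519
outer loop
vertex -2.288 0.311 -1.839
vertex -2.227 -0.312 -1.235
vertex -2.966 -0.244 -2.341
endloop
endfacet
facet normal -0.094 0.178 0.980
outer loop
vertex 2.236 -3.187 3.229
vertex 2.914 -3.965 3.435
vertex 3.266 -2.985 3.291
endloop
endfacet
facet normal -0.188 0.776 0.602
outer loop
vertex 2.236 -3.187 3.229
vertex 3.266 -2.985 3.291
vertex 2.687 -2.539 2.535
endloop
endfacet
facet normal -0.730 0.667 0.149
outer loop
vertex 2.236 -3.187 3.229
vertex 2.687 -2.539 2.535
vertex 1.977 -3.243 2.212
endloop
endfacet
facet normal -0.969 0.002 0.247
outer loop
vertex 2.236 -3.187 3.229
vertex 1.977 -3.243 2.212
vertex 2.117 -4.124 2.768
endloop
endfacet
facet normal -0.576 -0.301 0.760
outer loop
vertex 2.236 -3.187 3.229
vertex 2.117 -4.124 2.768
vertex 2.914 -3.965 3.435
endloop
endfacet
facet normal 0.402 0.890 0.217
outer loop
vertex 2.687 -2.539 2.535
vertex 3.266 -2.985 3.291
vertex 3.643 -2.916 2.312
endloop
endfacet
facet normal 0.555 -0.078 0.828
outer loop
vertex 3.266 -2.985 3.291
vertex 2.914 -3.965 3.435
vertex 3.783 -3.797 2.868
endloop
endfacet
facet normal -0.226 -0.852 0.473
outer loop
vertex 2.914 -3.965 3.435
vertex 2.117 -4.124 2.768
vertex 3.073 -4.501 2.545
endloop
endfacet
facet normal -0.861 -0.362 -0.357
outer loop
vertex 2.117 -4.124 2.768
vertex 1.977 -3.243 2.212
vertex 2.494 -4.055 1.789
endloop
endfacet
facet normal -0.474 0.714 -0.515
outer loop
vertex 1.977 -3.243 2.212
vertex 2.687 -2.539 2.535
vertex 2.846 -3.075 1.645
endloop
endfacet
facet normal 0.969 -0.002 -0.247
outer loop
vertex 3.524 -3.853 1.851
vertex 3.643 -2.916 2.312
vertex 3.783 -3.797 2.868
endloop
endfacet
facet normal 0.730 -0.667 -0.149
outer loop
vertex 3.524 -3.853 1.851
vertex 3.783 -3.797 2.868
vertex 3.073 -4.501 2.545
endloop
endfacet
facet normal 0.188 -0.776 -0.602
outer loop
vertex 3.524 -3.853 1.851
vertex 3.073 -4.501 2.545
vertex 2.494 -4.055 1.789
endloop
endfacet
facet normal 0.094 -0.178 -0.980
outer loop
vertex 3.524 -3.853 1.851
vertex 2.494 -4.055 1.789
vertex 2.846 -3.075 1.645
endloop
endfacet
facet normal 0.576 0.301 -0.760
outer loop
vertex 3.524 -3.853 1.851
vertex 2.846 -3.075 1.645
vertex 3.643 -2.916 2.312
endloop
endfacet
facet normal 0.861 0.362 0.357
outer loop
vertex 3.783 -3.797 2.868
vertex 3.643 -2.916 2.312
vertex 3.266 -2.985 3.291
endloop
endfacet
facet normal 0.474 -0.714 0.515
outer loop
vertex 3.073 -4.501 2.545
vertex 3.783 -3.797 2.868
vertex 2.914 -3.965 3.435
endloop
endfacet
facet normal -0.402 -0.890 -0.217
outer loop
vertex 2.494 -4.055 1.789
vertex 3.073 -4.501 2.545
vertex 2.117 -4.124 2.768
endloop
endfacet
facet normal -0.555 0.078 -0.828
outer loop
vertex 2.846 -3.075 1.645
vertex 2.494 -4.055 1.789
vertex 1.977 -3.243 2.212
endloop
endfacet
facet normal 0.226 0.852 -0.473
outer loop
vertex 3.643 -2.916 2.312
vertex 2.846 -3.075 1.645
vertex 2.687 -2.539 2.535
endloop
endfacet

endsolid


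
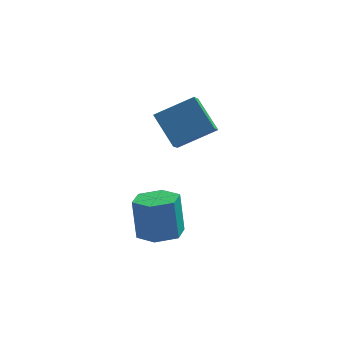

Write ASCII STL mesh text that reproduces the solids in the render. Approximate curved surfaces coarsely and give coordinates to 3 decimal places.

solid 
facet normal 0.104 -0.256 -0.961
outer loop
vertex -2.402 -2.527 -3.068
vertex -3.271 -2.829 -3.082
vertex -3.085 -1.954 -3.295
endloop
endfacet
facet normal 0.662 0.739 -0.125
outer loop
vertex -2.402 -2.527 -3.068
vertex -3.085 -1.954 -3.295
vertex -2.581 -2.088 -1.425
endloop
endfacet
facet normal 0.662 0.739 -0.125
outer loop
vertex -2.581 -2.088 -1.425
vertex -3.085 -1.954 -3.295
vertex -3.264 -1.515 -1.652
endloop
endfacet
facet normal -0.104 0.257 0.961
outer loop
vertex -2.581 -2.088 -1.425
vertex -3.264 -1.515 -1.652
vertex -3.449 -2.391 -1.438
endloop
endfacet
facet normal 0.104 -0.256 -0.961
outer loop
vertex -3.085 -1.954 -3.295
vertex -3.271 -2.829 -3.082
vertex -3.954 -2.256 -3.309
endloop
endfacet
facet normal -0.311 0.909 -0.277
outer loop
vertex -3.085 -1.954 -3.295
vertex -3.954 -2.256 -3.309
vertex -3.264 -1.515 -1.652
endloop
endfacet
facet normal -0.313 0.909 -0.276
outer loop
vertex -3.264 -1.515 -1.652
vertex -3.954 -2.256 -3.309
vertex -4.132 -1.818 -1.665
endloop
endfacet
facet normal -0.104 0.257 0.961
outer loop
vertex -3.264 -1.515 -1.652
vertex -4.132 -1.818 -1.665
vertex -3.449 -2.391 -1.438
endloop
endfacet
facet normal 0.104 -0.257 -0.961
outer loop
vertex -3.954 -2.256 -3.309
vertex -3.271 -2.829 -3.082
vertex -4.139 -3.132 -3.095
endloop
endfacet
facet normal -0.974 0.169 -0.150
outer loop
vertex -3.954 -2.256 -3.309
vertex -4.139 -3.132 -3.095
vertex -4.132 -1.818 -1.665
endloop
endfacet
facet normal -0.974 0.170 -0.152
outer loop
vertex -4.132 -1.818 -1.665
vertex -4.139 -3.132 -3.095
vertex -4.318 -2.693 -1.452
endloop
endfacet
facet normal -0.104 0.256 0.961
outer loop
vertex -4.132 -1.818 -1.665
vertex -4.318 -2.693 -1.452
vertex -3.449 -2.391 -1.438
endloop
endfacet
facet normal 0.104 -0.257 -0.961
outer loop
vertex -4.139 -3.132 -3.095
vertex -3.271 -2.829 -3.082
vertex -3.456 -3.705 -2.868
endloop
endfacet
facet normal -0.662 -0.739 0.125
outer loop
vertex -4.139 -3.132 -3.095
vertex -3.456 -3.705 -2.868
vertex -4.318 -2.693 -1.452
endloop
endfacet
facet normal -0.662 -0.739 0.125
outer loop
vertex -4.318 -2.693 -1.452
vertex -3.456 -3.705 -2.868
vertex -3.635 -3.266 -1.225
endloop
endfacet
facet normal -0.104 0.256 0.961
outer loop
vertex -4.318 -2.693 -1.452
vertex -3.635 -3.266 -1.225
vertex -3.449 -2.391 -1.438
endloop
endfacet
facet normal 0.104 -0.257 -0.961
outer loop
vertex -3.456 -3.705 -2.868
vertex -3.271 -2.829 -3.082
vertex -2.588 -3.402 -2.855
endloop
endfacet
facet normal 0.313 -0.909 0.277
outer loop
vertex -3.456 -3.705 -2.868
vertex -2.588 -3.402 -2.855
vertex -3.635 -3.266 -1.225
endloop
endfacet
facet normal 0.312 -0.909 0.276
outer loop
vertex -3.635 -3.266 -1.225
vertex -2.588 -3.402 -2.855
vertex -2.766 -2.964 -1.211
endloop
endfacet
facet normal -0.104 0.256 0.961
outer loop
vertex -3.635 -3.266 -1.225
vertex -2.766 -2.964 -1.211
vertex -3.449 -2.391 -1.438
endloop
endfacet
facet normal 0.104 -0.256 -0.961
outer loop
vertex -2.588 -3.402 -2.855
vertex -3.271 -2.829 -3.082
vertex -2.402 -2.527 -3.068
endloop
endfacet
facet normal 0.974 -0.170 0.151
outer loop
vertex -2.588 -3.402 -2.855
vertex -2.402 -2.527 -3.068
vertex -2.766 -2.964 -1.211
endloop
endfacet
facet normal 0.974 -0.169 0.151
outer loop
vertex -2.766 -2.964 -1.211
vertex -2.402 -2.527 -3.068
vertex -2.581 -2.088 -1.425
endloop
endfacet
facet normal -0.104 0.257 0.961
outer loop
vertex -2.766 -2.964 -1.211
vertex -2.581 -2.088 -1.425
vertex -3.449 -2.391 -1.438
endloop
endfacet
facet normal -0.867 -0.210 -0.451
outer loop
vertex -2.92 0.458 -0.651
vertex -3.72 1.492 0.404
vertex -2.783 1.172 -1.247
endloop
endfacet
facet normal 0.477 -0.615 -0.628
outer loop
vertex -1.24 1.548 -0.444
vertex -2.92 0.458 -0.651
vertex -2.783 1.172 -1.247
endloop
endfacet
facet normal -0.867 -0.211 -0.451
outer loop
vertex -2.783 1.172 -1.247
vertex -3.72 1.492 0.404
vertex -3.584 2.206 -0.192
endloop
endfacet
facet normal 0.145 0.759 -0.634
outer loop
vertex -3.584 2.206 -0.192
vertex -1.24 1.548 -0.444
vertex -2.783 1.172 -1.247
endloop
endfacet
facet normal -0.145 -0.759 0.634
outer loop
vertex -2.92 0.458 -0.651
vertex -2.177 1.868 1.207
vertex -3.72 1.492 0.404
endloop
endfacet
facet normal 0.476 -0.615 -0.628
outer loop
vertex -1.376 0.834 0.152
vertex -2.92 0.458 -0.651
vertex -1.24 1.548 -0.444
endloop
endfacet
facet normal -0.145 -0.759 0.634
outer loop
vertex -1.376 0.834 0.152
vertex -2.177 1.868 1.207
vertex -2.92 0.458 -0.651
endloop
endfacet
facet normal -0.477 0.615 0.628
outer loop
vertex -3.72 1.492 0.404
vertex -2.177 1.868 1.207
vertex -3.584 2.206 -0.192
endloop
endfacet
facet normal 0.145 0.759 -0.634
outer loop
vertex -2.04 2.582 0.611
vertex -1.24 1.548 -0.444
vertex -3.584 2.206 -0.192
endloop
endfacet
facet normal -0.476 0.615 0.628
outer loop
vertex -3.584 2.206 -0.192
vertex -2.177 1.868 1.207
vertex -2.04 2.582 0.611
endloop
endfacet
facet normal 0.867 0.211 0.451
outer loop
vertex -2.04 2.582 0.611
vertex -1.376 0.834 0.152
vertex -1.24 1.548 -0.444
endloop
endfacet
facet normal 0.867 0.211 0.452
outer loop
vertex -2.177 1.868 1.207
vertex -1.376 0.834 0.152
vertex -2.04 2.582 0.611
endloop
endfacet

endsolid


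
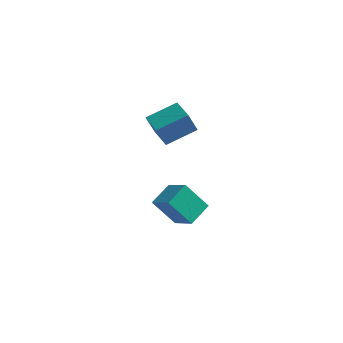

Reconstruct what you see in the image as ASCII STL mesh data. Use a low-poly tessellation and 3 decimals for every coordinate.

solid 
facet normal -0.792 0.593 0.146
outer loop
vertex -3.994 2.375 3.987
vertex -2.812 3.753 4.801
vertex -3.772 3.019 2.573
endloop
endfacet
facet normal -0.594 -0.693 -0.409
outer loop
vertex -2.608 2.147 2.359
vertex -3.994 2.375 3.987
vertex -3.772 3.019 2.573
endloop
endfacet
facet normal -0.792 0.593 0.146
outer loop
vertex -3.772 3.019 2.573
vertex -2.812 3.753 4.801
vertex -2.59 4.397 3.386
endloop
endfacet
facet normal 0.142 0.410 -0.901
outer loop
vertex -2.59 4.397 3.386
vertex -2.608 2.147 2.359
vertex -3.772 3.019 2.573
endloop
endfacet
facet normal -0.142 -0.410 0.901
outer loop
vertex -3.994 2.375 3.987
vertex -1.648 2.881 4.587
vertex -2.812 3.753 4.801
endloop
endfacet
facet normal -0.594 -0.693 -0.409
outer loop
vertex -2.83 1.503 3.774
vertex -3.994 2.375 3.987
vertex -2.608 2.147 2.359
endloop
endfacet
facet normal -0.142 -0.410 0.901
outer loop
vertex -2.83 1.503 3.774
vertex -1.648 2.881 4.587
vertex -3.994 2.375 3.987
endloop
endfacet
facet normal 0.594 0.693 0.409
outer loop
vertex -2.812 3.753 4.801
vertex -1.648 2.881 4.587
vertex -2.59 4.397 3.386
endloop
endfacet
facet normal 0.142 0.410 -0.901
outer loop
vertex -1.426 3.525 3.173
vertex -2.608 2.147 2.359
vertex -2.59 4.397 3.386
endloop
endfacet
facet normal 0.594 0.693 0.409
outer loop
vertex -2.59 4.397 3.386
vertex -1.648 2.881 4.587
vertex -1.426 3.525 3.173
endloop
endfacet
facet normal 0.792 -0.593 -0.146
outer loop
vertex -1.426 3.525 3.173
vertex -2.83 1.503 3.774
vertex -2.608 2.147 2.359
endloop
endfacet
facet normal 0.792 -0.593 -0.146
outer loop
vertex -1.648 2.881 4.587
vertex -2.83 1.503 3.774
vertex -1.426 3.525 3.173
endloop
endfacet
facet normal -0.546 -0.276 0.791
outer loop
vertex -2.015 3.259 -1.272
vertex -3.375 3.834 -2.009
vertex -2.266 1.79 -1.957
endloop
endfacet
facet normal 0.824 -0.349 0.447
outer loop
vertex -1.125 2.366 -3.611
vertex -2.015 3.259 -1.272
vertex -2.266 1.79 -1.957
endloop
endfacet
facet normal -0.546 -0.276 0.791
outer loop
vertex -2.266 1.79 -1.957
vertex -3.375 3.834 -2.009
vertex -3.625 2.365 -2.694
endloop
endfacet
facet normal -0.153 -0.896 -0.417
outer loop
vertex -3.625 2.365 -2.694
vertex -1.125 2.366 -3.611
vertex -2.266 1.79 -1.957
endloop
endfacet
facet normal 0.153 0.896 0.417
outer loop
vertex -2.015 3.259 -1.272
vertex -2.234 4.41 -3.663
vertex -3.375 3.834 -2.009
endloop
endfacet
facet normal 0.824 -0.349 0.447
outer loop
vertex -0.875 3.835 -2.926
vertex -2.015 3.259 -1.272
vertex -1.125 2.366 -3.611
endloop
endfacet
facet normal 0.153 0.896 0.417
outer loop
vertex -0.875 3.835 -2.926
vertex -2.234 4.41 -3.663
vertex -2.015 3.259 -1.272
endloop
endfacet
facet normal -0.824 0.349 -0.447
outer loop
vertex -3.375 3.834 -2.009
vertex -2.234 4.41 -3.663
vertex -3.625 2.365 -2.694
endloop
endfacet
facet normal -0.153 -0.896 -0.417
outer loop
vertex -2.485 2.941 -4.348
vertex -1.125 2.366 -3.611
vertex -3.625 2.365 -2.694
endloop
endfacet
facet normal -0.824 0.349 -0.446
outer loop
vertex -3.625 2.365 -2.694
vertex -2.234 4.41 -3.663
vertex -2.485 2.941 -4.348
endloop
endfacet
facet normal 0.546 0.276 -0.791
outer loop
vertex -2.485 2.941 -4.348
vertex -0.875 3.835 -2.926
vertex -1.125 2.366 -3.611
endloop
endfacet
facet normal 0.546 0.276 -0.791
outer loop
vertex -2.234 4.41 -3.663
vertex -0.875 3.835 -2.926
vertex -2.485 2.941 -4.348
endloop
endfacet

endsolid


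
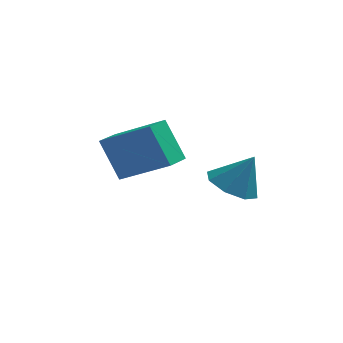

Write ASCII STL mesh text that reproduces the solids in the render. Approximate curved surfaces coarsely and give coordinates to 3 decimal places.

solid 
facet normal -0.815 0.292 -0.501
outer loop
vertex -1.203 2.221 -0.269
vertex -0.813 3.089 -0.398
vertex -0.52 1.705 -1.68
endloop
endfacet
facet normal -0.407 -0.904 0.133
outer loop
vertex 1.133 1.111 -0.662
vertex -1.203 2.221 -0.269
vertex -0.52 1.705 -1.68
endloop
endfacet
facet normal -0.814 0.292 -0.501
outer loop
vertex -0.52 1.705 -1.68
vertex -0.813 3.089 -0.398
vertex -0.13 2.573 -1.808
endloop
endfacet
facet normal 0.414 -0.312 -0.855
outer loop
vertex -0.13 2.573 -1.808
vertex 1.133 1.111 -0.662
vertex -0.52 1.705 -1.68
endloop
endfacet
facet normal -0.414 0.313 0.855
outer loop
vertex -1.203 2.221 -0.269
vertex 0.84 2.495 0.62
vertex -0.813 3.089 -0.398
endloop
endfacet
facet normal -0.407 -0.904 0.134
outer loop
vertex 0.45 1.627 0.748
vertex -1.203 2.221 -0.269
vertex 1.133 1.111 -0.662
endloop
endfacet
facet normal -0.414 0.312 0.855
outer loop
vertex 0.45 1.627 0.748
vertex 0.84 2.495 0.62
vertex -1.203 2.221 -0.269
endloop
endfacet
facet normal 0.407 0.904 -0.134
outer loop
vertex -0.813 3.089 -0.398
vertex 0.84 2.495 0.62
vertex -0.13 2.573 -1.808
endloop
endfacet
facet normal 0.414 -0.313 -0.855
outer loop
vertex 1.523 1.979 -0.791
vertex 1.133 1.111 -0.662
vertex -0.13 2.573 -1.808
endloop
endfacet
facet normal 0.407 0.904 -0.134
outer loop
vertex -0.13 2.573 -1.808
vertex 0.84 2.495 0.62
vertex 1.523 1.979 -0.791
endloop
endfacet
facet normal 0.815 -0.292 0.501
outer loop
vertex 1.523 1.979 -0.791
vertex 0.45 1.627 0.748
vertex 1.133 1.111 -0.662
endloop
endfacet
facet normal 0.815 -0.292 0.501
outer loop
vertex 0.84 2.495 0.62
vertex 0.45 1.627 0.748
vertex 1.523 1.979 -0.791
endloop
endfacet
facet normal -0.479 -0.074 -0.875
outer loop
vertex 3.777 -0.405 -0.737
vertex 3.122 -0.839 -0.342
vertex 3.297 0.007 -0.509
endloop
endfacet
facet normal 0.686 0.710 0.161
outer loop
vertex 3.777 -0.405 -0.737
vertex 3.297 0.007 -0.509
vertex 3.758 -0.741 0.822
endloop
endfacet
facet normal -0.478 -0.074 -0.875
outer loop
vertex 3.297 0.007 -0.509
vertex 3.122 -0.839 -0.342
vertex 2.713 -0.076 -0.183
endloop
endfacet
facet normal 0.127 0.883 0.452
outer loop
vertex 3.297 0.007 -0.509
vertex 2.713 -0.076 -0.183
vertex 3.758 -0.741 0.822
endloop
endfacet
facet normal -0.478 -0.074 -0.875
outer loop
vertex 2.713 -0.076 -0.183
vertex 3.122 -0.839 -0.342
vertex 2.369 -0.606 0.05
endloop
endfacet
facet normal -0.360 0.561 0.745
outer loop
vertex 2.713 -0.076 -0.183
vertex 2.369 -0.606 0.05
vertex 3.758 -0.741 0.822
endloop
endfacet
facet normal -0.479 -0.075 -0.875
outer loop
vertex 2.369 -0.606 0.05
vertex 3.122 -0.839 -0.342
vertex 2.466 -1.272 0.054
endloop
endfacet
facet normal -0.490 -0.066 0.869
outer loop
vertex 2.369 -0.606 0.05
vertex 2.466 -1.272 0.054
vertex 3.758 -0.741 0.822
endloop
endfacet
facet normal -0.479 -0.073 -0.875
outer loop
vertex 2.466 -1.272 0.054
vertex 3.122 -0.839 -0.342
vertex 2.947 -1.685 -0.175
endloop
endfacet
facet normal -0.186 -0.633 0.751
outer loop
vertex 2.466 -1.272 0.054
vertex 2.947 -1.685 -0.175
vertex 3.758 -0.741 0.822
endloop
endfacet
facet normal -0.479 -0.074 -0.875
outer loop
vertex 2.947 -1.685 -0.175
vertex 3.122 -0.839 -0.342
vertex 3.53 -1.602 -0.501
endloop
endfacet
facet normal 0.372 -0.806 0.460
outer loop
vertex 2.947 -1.685 -0.175
vertex 3.53 -1.602 -0.501
vertex 3.758 -0.741 0.822
endloop
endfacet
facet normal -0.479 -0.074 -0.875
outer loop
vertex 3.53 -1.602 -0.501
vertex 3.122 -0.839 -0.342
vertex 3.874 -1.072 -0.734
endloop
endfacet
facet normal 0.859 -0.484 0.167
outer loop
vertex 3.53 -1.602 -0.501
vertex 3.874 -1.072 -0.734
vertex 3.758 -0.741 0.822
endloop
endfacet
facet normal -0.479 -0.074 -0.875
outer loop
vertex 3.874 -1.072 -0.734
vertex 3.122 -0.839 -0.342
vertex 3.777 -0.405 -0.737
endloop
endfacet
facet normal 0.989 0.144 0.043
outer loop
vertex 3.874 -1.072 -0.734
vertex 3.777 -0.405 -0.737
vertex 3.758 -0.741 0.822
endloop
endfacet

endsolid


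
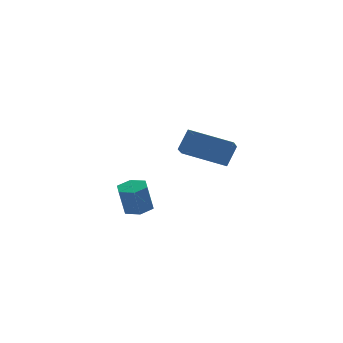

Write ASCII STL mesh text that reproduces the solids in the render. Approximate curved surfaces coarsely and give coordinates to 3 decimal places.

solid 
facet normal 0.224 0.054 -0.973
outer loop
vertex -3.08 -2.794 -3.494
vertex -3.6 -2.922 -3.621
vertex -3.453 -2.395 -3.558
endloop
endfacet
facet normal 0.700 0.686 0.199
outer loop
vertex -3.08 -2.794 -3.494
vertex -3.453 -2.395 -3.558
vertex -3.32 -2.851 -2.452
endloop
endfacet
facet normal 0.700 0.686 0.199
outer loop
vertex -3.32 -2.851 -2.452
vertex -3.453 -2.395 -3.558
vertex -3.693 -2.452 -2.517
endloop
endfacet
facet normal -0.225 -0.052 0.973
outer loop
vertex -3.32 -2.851 -2.452
vertex -3.693 -2.452 -2.517
vertex -3.84 -2.978 -2.579
endloop
endfacet
facet normal 0.224 0.054 -0.973
outer loop
vertex -3.453 -2.395 -3.558
vertex -3.6 -2.922 -3.621
vertex -3.973 -2.523 -3.685
endloop
endfacet
facet normal -0.239 0.971 -0.002
outer loop
vertex -3.453 -2.395 -3.558
vertex -3.973 -2.523 -3.685
vertex -3.693 -2.452 -2.517
endloop
endfacet
facet normal -0.237 0.972 -0.002
outer loop
vertex -3.693 -2.452 -2.517
vertex -3.973 -2.523 -3.685
vertex -4.213 -2.579 -2.644
endloop
endfacet
facet normal -0.225 -0.052 0.973
outer loop
vertex -3.693 -2.452 -2.517
vertex -4.213 -2.579 -2.644
vertex -3.84 -2.978 -2.579
endloop
endfacet
facet normal 0.224 0.054 -0.973
outer loop
vertex -3.973 -2.523 -3.685
vertex -3.6 -2.922 -3.621
vertex -4.12 -3.049 -3.748
endloop
endfacet
facet normal -0.937 0.286 -0.201
outer loop
vertex -3.973 -2.523 -3.685
vertex -4.12 -3.049 -3.748
vertex -4.213 -2.579 -2.644
endloop
endfacet
facet normal -0.937 0.285 -0.200
outer loop
vertex -4.213 -2.579 -2.644
vertex -4.12 -3.049 -3.748
vertex -4.36 -3.106 -2.706
endloop
endfacet
facet normal -0.225 -0.052 0.973
outer loop
vertex -4.213 -2.579 -2.644
vertex -4.36 -3.106 -2.706
vertex -3.84 -2.978 -2.579
endloop
endfacet
facet normal 0.225 0.052 -0.973
outer loop
vertex -4.12 -3.049 -3.748
vertex -3.6 -2.922 -3.621
vertex -3.747 -3.448 -3.683
endloop
endfacet
facet normal -0.700 -0.686 -0.199
outer loop
vertex -4.12 -3.049 -3.748
vertex -3.747 -3.448 -3.683
vertex -4.36 -3.106 -2.706
endloop
endfacet
facet normal -0.700 -0.686 -0.199
outer loop
vertex -4.36 -3.106 -2.706
vertex -3.747 -3.448 -3.683
vertex -3.987 -3.505 -2.642
endloop
endfacet
facet normal -0.224 -0.054 0.973
outer loop
vertex -4.36 -3.106 -2.706
vertex -3.987 -3.505 -2.642
vertex -3.84 -2.978 -2.579
endloop
endfacet
facet normal 0.225 0.052 -0.973
outer loop
vertex -3.747 -3.448 -3.683
vertex -3.6 -2.922 -3.621
vertex -3.227 -3.321 -3.556
endloop
endfacet
facet normal 0.237 -0.972 0.001
outer loop
vertex -3.747 -3.448 -3.683
vertex -3.227 -3.321 -3.556
vertex -3.987 -3.505 -2.642
endloop
endfacet
facet normal 0.238 -0.971 0.003
outer loop
vertex -3.987 -3.505 -2.642
vertex -3.227 -3.321 -3.556
vertex -3.467 -3.377 -2.515
endloop
endfacet
facet normal -0.224 -0.054 0.973
outer loop
vertex -3.987 -3.505 -2.642
vertex -3.467 -3.377 -2.515
vertex -3.84 -2.978 -2.579
endloop
endfacet
facet normal 0.225 0.052 -0.973
outer loop
vertex -3.227 -3.321 -3.556
vertex -3.6 -2.922 -3.621
vertex -3.08 -2.794 -3.494
endloop
endfacet
facet normal 0.937 -0.285 0.201
outer loop
vertex -3.227 -3.321 -3.556
vertex -3.08 -2.794 -3.494
vertex -3.467 -3.377 -2.515
endloop
endfacet
facet normal 0.937 -0.286 0.200
outer loop
vertex -3.467 -3.377 -2.515
vertex -3.08 -2.794 -3.494
vertex -3.32 -2.851 -2.452
endloop
endfacet
facet normal -0.224 -0.054 0.973
outer loop
vertex -3.467 -3.377 -2.515
vertex -3.32 -2.851 -2.452
vertex -3.84 -2.978 -2.579
endloop
endfacet
facet normal -0.519 -0.277 -0.809
outer loop
vertex 0.437 -0.814 -2.966
vertex -0.82 0.312 -2.545
vertex 0.857 -0.161 -3.459
endloop
endfacet
facet normal 0.723 -0.647 -0.242
outer loop
vertex 1.36 0.108 -2.675
vertex 0.437 -0.814 -2.966
vertex 0.857 -0.161 -3.459
endloop
endfacet
facet normal -0.519 -0.278 -0.808
outer loop
vertex 0.857 -0.161 -3.459
vertex -0.82 0.312 -2.545
vertex -0.4 0.965 -3.039
endloop
endfacet
facet normal 0.457 0.710 -0.536
outer loop
vertex -0.4 0.965 -3.039
vertex 1.36 0.108 -2.675
vertex 0.857 -0.161 -3.459
endloop
endfacet
facet normal -0.456 -0.710 0.536
outer loop
vertex 0.437 -0.814 -2.966
vertex -0.317 0.581 -1.761
vertex -0.82 0.312 -2.545
endloop
endfacet
facet normal 0.723 -0.647 -0.241
outer loop
vertex 0.94 -0.545 -2.181
vertex 0.437 -0.814 -2.966
vertex 1.36 0.108 -2.675
endloop
endfacet
facet normal -0.457 -0.710 0.536
outer loop
vertex 0.94 -0.545 -2.181
vertex -0.317 0.581 -1.761
vertex 0.437 -0.814 -2.966
endloop
endfacet
facet normal -0.723 0.648 0.242
outer loop
vertex -0.82 0.312 -2.545
vertex -0.317 0.581 -1.761
vertex -0.4 0.965 -3.039
endloop
endfacet
facet normal 0.457 0.710 -0.536
outer loop
vertex 0.103 1.234 -2.254
vertex 1.36 0.108 -2.675
vertex -0.4 0.965 -3.039
endloop
endfacet
facet normal -0.723 0.647 0.241
outer loop
vertex -0.4 0.965 -3.039
vertex -0.317 0.581 -1.761
vertex 0.103 1.234 -2.254
endloop
endfacet
facet normal 0.519 0.277 0.808
outer loop
vertex 0.103 1.234 -2.254
vertex 0.94 -0.545 -2.181
vertex 1.36 0.108 -2.675
endloop
endfacet
facet normal 0.519 0.277 0.809
outer loop
vertex -0.317 0.581 -1.761
vertex 0.94 -0.545 -2.181
vertex 0.103 1.234 -2.254
endloop
endfacet

endsolid
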